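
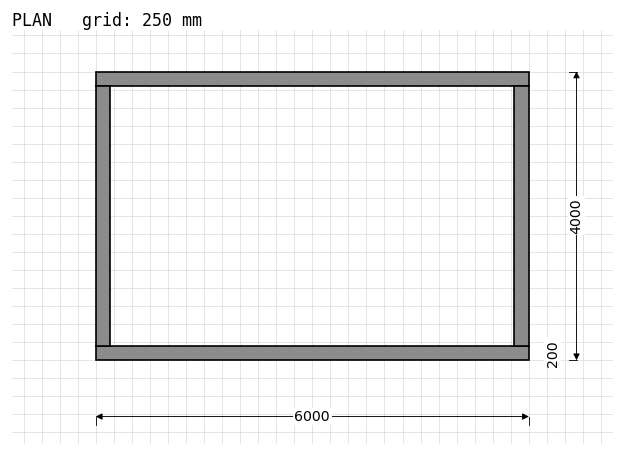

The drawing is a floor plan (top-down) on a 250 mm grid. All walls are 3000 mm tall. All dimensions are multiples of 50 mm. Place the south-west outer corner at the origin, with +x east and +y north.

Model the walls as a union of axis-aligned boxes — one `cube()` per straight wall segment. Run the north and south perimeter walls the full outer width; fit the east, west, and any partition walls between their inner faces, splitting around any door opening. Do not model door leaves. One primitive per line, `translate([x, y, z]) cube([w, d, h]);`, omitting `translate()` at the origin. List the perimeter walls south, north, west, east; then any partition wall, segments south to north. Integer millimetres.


cube([6000, 200, 3000]);
translate([0, 3800, 0]) cube([6000, 200, 3000]);
translate([0, 200, 0]) cube([200, 3600, 3000]);
translate([5800, 200, 0]) cube([200, 3600, 3000]);


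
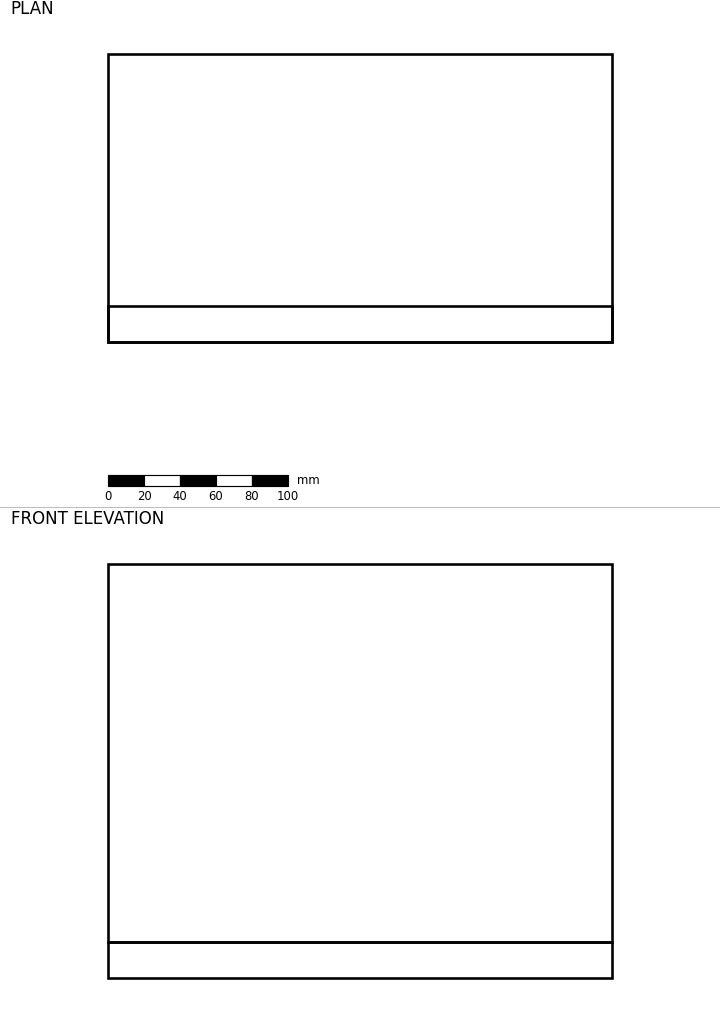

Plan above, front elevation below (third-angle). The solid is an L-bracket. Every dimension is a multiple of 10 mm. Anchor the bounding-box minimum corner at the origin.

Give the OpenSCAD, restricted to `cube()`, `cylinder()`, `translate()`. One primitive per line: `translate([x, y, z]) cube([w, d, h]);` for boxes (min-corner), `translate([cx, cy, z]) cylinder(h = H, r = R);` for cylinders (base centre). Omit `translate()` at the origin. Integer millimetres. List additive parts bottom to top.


cube([280, 160, 20]);
translate([0, 0, 20]) cube([280, 20, 210]);


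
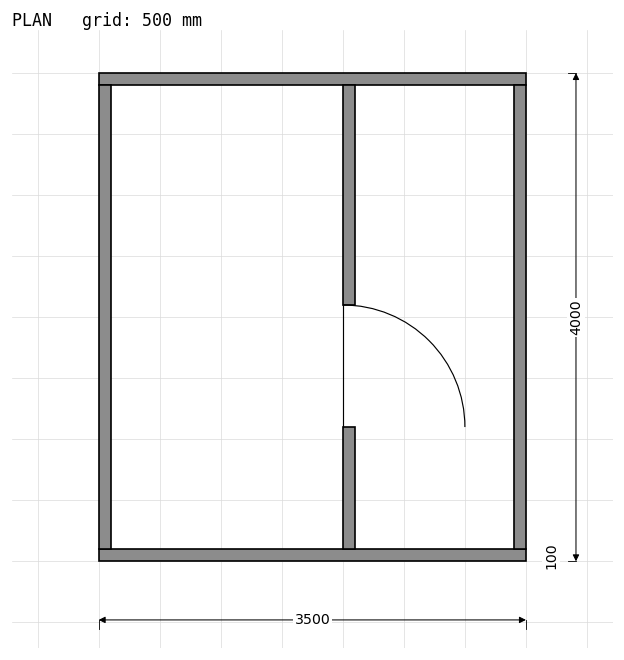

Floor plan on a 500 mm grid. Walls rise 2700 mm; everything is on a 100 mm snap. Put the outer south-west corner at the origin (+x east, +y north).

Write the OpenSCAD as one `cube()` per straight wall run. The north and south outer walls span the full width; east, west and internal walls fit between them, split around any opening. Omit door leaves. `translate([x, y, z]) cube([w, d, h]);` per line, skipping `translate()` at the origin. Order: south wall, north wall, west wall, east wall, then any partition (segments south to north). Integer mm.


cube([3500, 100, 2700]);
translate([0, 3900, 0]) cube([3500, 100, 2700]);
translate([0, 100, 0]) cube([100, 3800, 2700]);
translate([3400, 100, 0]) cube([100, 3800, 2700]);
translate([2000, 100, 0]) cube([100, 1000, 2700]);
translate([2000, 2100, 0]) cube([100, 1800, 2700]);


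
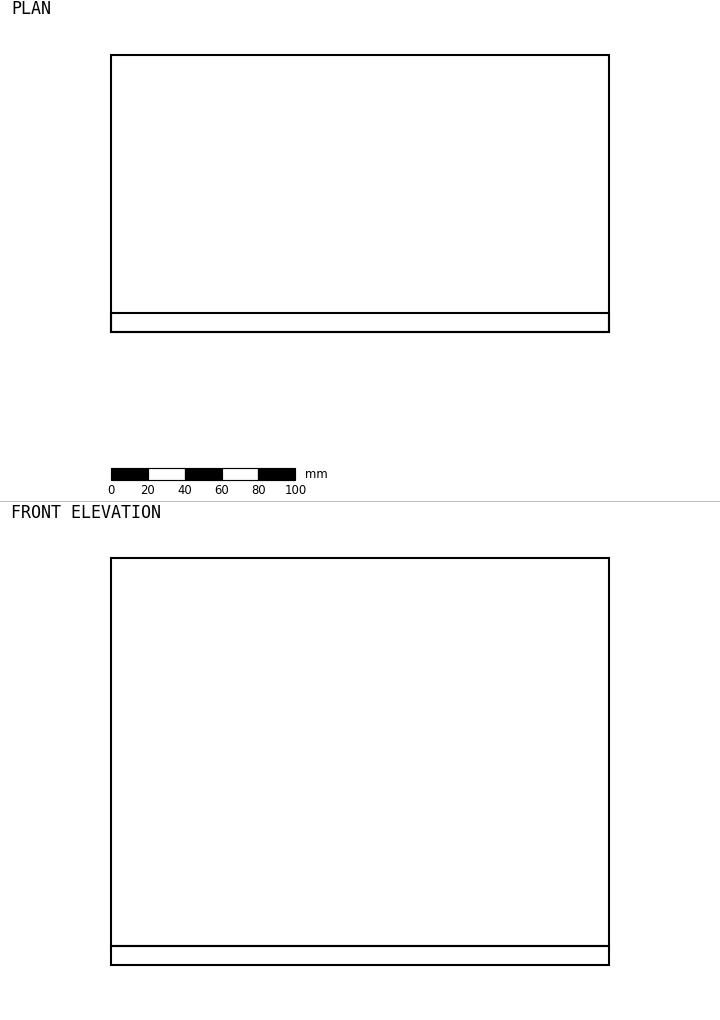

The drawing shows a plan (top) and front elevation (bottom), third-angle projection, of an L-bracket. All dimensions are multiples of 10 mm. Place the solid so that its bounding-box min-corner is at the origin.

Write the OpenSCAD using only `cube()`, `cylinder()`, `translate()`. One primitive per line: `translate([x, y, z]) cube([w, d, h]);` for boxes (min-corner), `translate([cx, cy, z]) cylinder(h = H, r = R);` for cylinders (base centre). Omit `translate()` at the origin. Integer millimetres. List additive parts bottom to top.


cube([270, 150, 10]);
translate([0, 0, 10]) cube([270, 10, 210]);


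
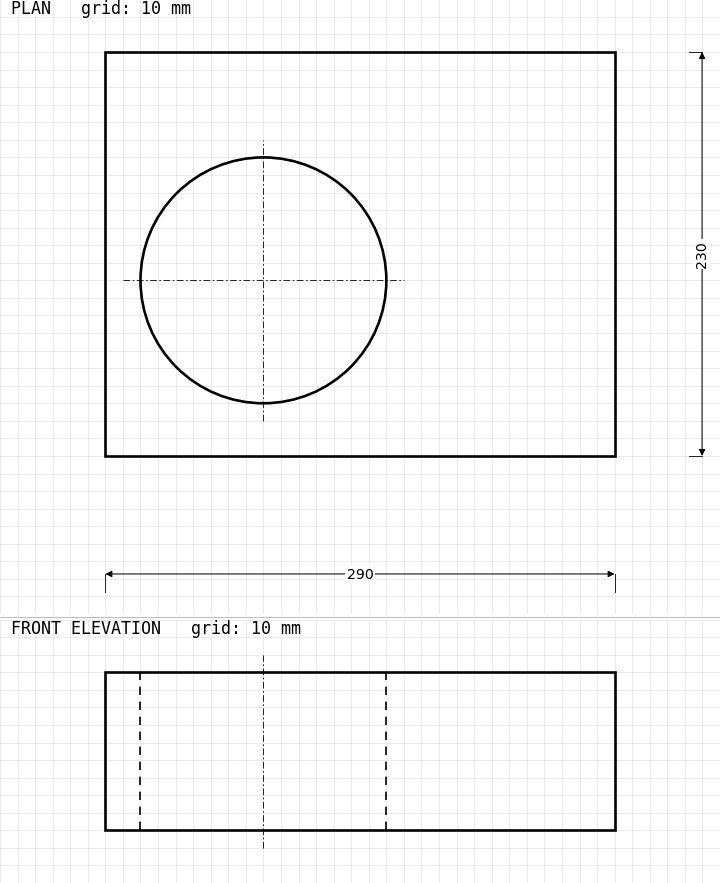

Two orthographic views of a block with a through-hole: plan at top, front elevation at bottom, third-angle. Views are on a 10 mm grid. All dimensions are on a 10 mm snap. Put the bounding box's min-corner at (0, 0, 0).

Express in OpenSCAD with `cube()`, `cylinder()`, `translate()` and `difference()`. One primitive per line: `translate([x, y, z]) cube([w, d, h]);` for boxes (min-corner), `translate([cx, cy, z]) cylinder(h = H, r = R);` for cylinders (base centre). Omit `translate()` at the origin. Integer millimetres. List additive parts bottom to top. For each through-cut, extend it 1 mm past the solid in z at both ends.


difference() {
  cube([290, 230, 90]);
  translate([90, 100, -1]) cylinder(h = 92, r = 70);
}


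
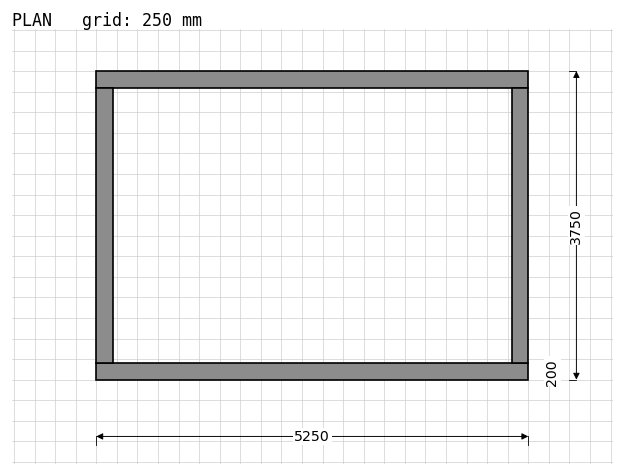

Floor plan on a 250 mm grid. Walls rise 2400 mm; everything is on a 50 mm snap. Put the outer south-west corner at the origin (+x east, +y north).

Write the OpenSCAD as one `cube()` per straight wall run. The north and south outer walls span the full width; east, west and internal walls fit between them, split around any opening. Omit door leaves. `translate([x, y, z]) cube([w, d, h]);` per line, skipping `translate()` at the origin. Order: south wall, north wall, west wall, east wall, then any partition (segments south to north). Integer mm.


cube([5250, 200, 2400]);
translate([0, 3550, 0]) cube([5250, 200, 2400]);
translate([0, 200, 0]) cube([200, 3350, 2400]);
translate([5050, 200, 0]) cube([200, 3350, 2400]);


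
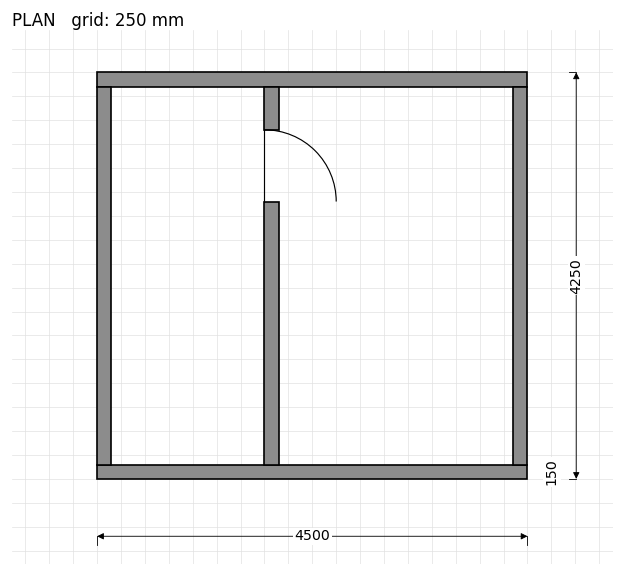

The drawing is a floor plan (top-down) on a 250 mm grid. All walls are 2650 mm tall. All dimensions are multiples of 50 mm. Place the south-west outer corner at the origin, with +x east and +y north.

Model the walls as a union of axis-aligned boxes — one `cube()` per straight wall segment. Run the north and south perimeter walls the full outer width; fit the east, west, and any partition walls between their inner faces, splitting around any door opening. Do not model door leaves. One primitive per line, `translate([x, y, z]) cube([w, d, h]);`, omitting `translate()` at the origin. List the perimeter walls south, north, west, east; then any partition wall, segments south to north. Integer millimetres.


cube([4500, 150, 2650]);
translate([0, 4100, 0]) cube([4500, 150, 2650]);
translate([0, 150, 0]) cube([150, 3950, 2650]);
translate([4350, 150, 0]) cube([150, 3950, 2650]);
translate([1750, 150, 0]) cube([150, 2750, 2650]);
translate([1750, 3650, 0]) cube([150, 450, 2650]);


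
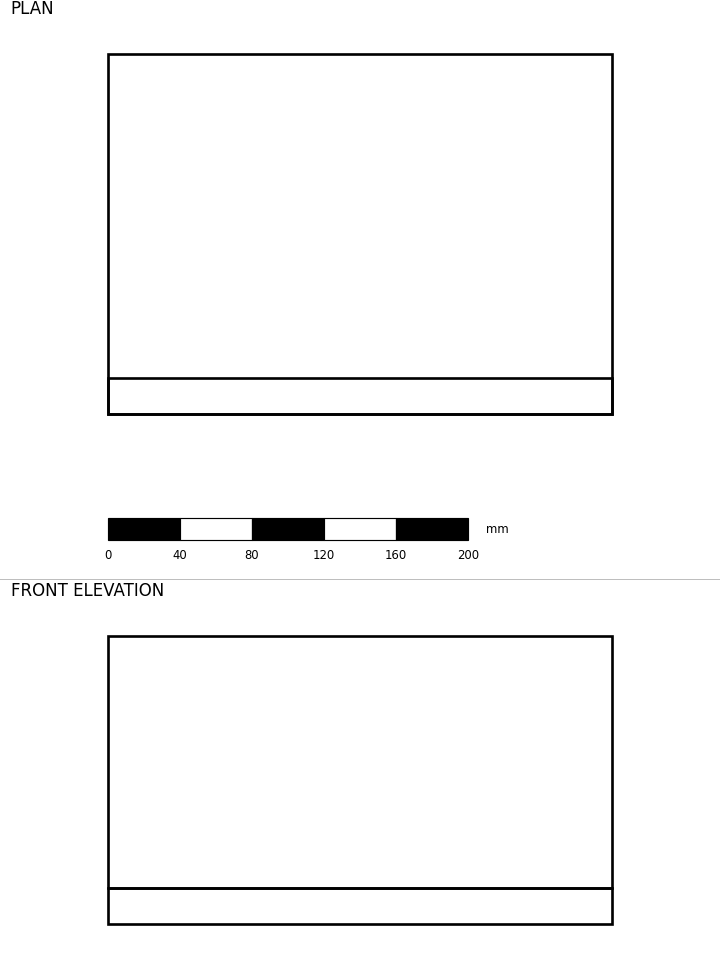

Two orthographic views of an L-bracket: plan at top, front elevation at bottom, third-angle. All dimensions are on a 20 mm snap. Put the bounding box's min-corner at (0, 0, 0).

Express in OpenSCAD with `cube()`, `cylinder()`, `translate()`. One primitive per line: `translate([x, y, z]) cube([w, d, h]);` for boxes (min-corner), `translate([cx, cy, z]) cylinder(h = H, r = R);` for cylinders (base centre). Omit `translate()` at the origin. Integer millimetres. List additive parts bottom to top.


cube([280, 200, 20]);
translate([0, 0, 20]) cube([280, 20, 140]);


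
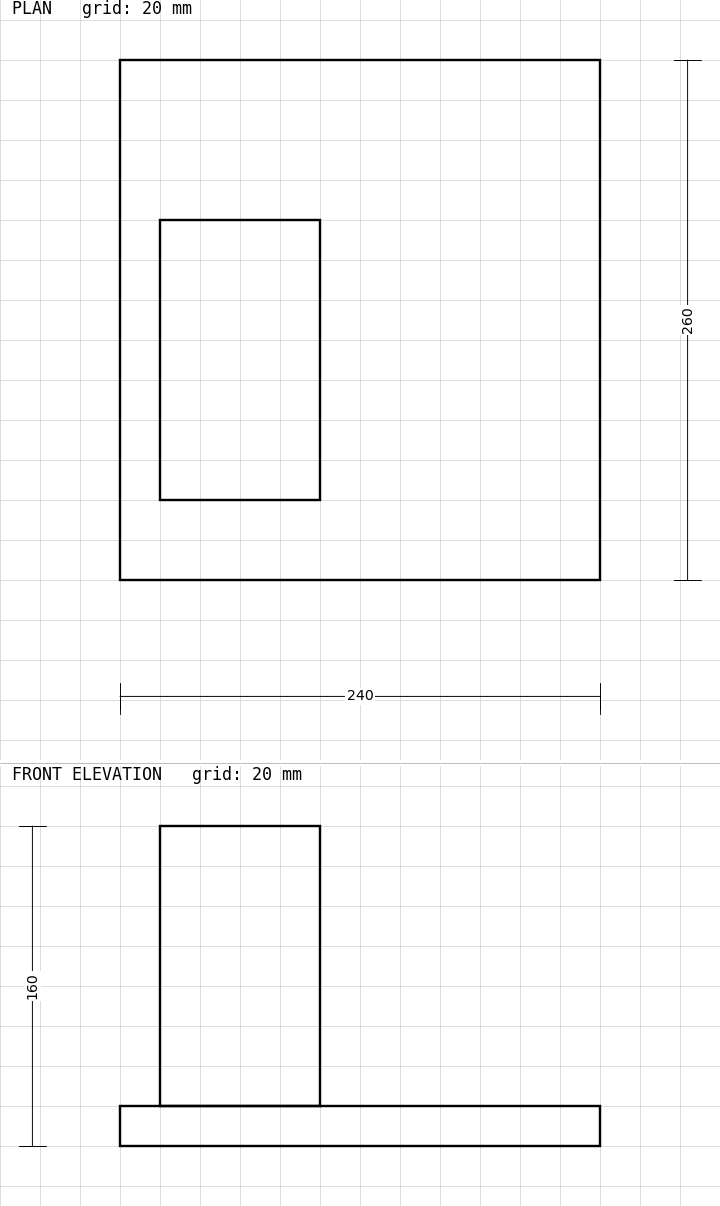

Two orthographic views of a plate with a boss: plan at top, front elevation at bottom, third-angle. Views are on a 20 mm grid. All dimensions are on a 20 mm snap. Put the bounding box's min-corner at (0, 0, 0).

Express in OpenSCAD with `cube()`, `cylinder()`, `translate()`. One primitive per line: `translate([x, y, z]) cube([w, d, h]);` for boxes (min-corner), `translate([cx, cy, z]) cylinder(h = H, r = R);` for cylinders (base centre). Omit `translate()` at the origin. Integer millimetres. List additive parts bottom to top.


cube([240, 260, 20]);
translate([20, 40, 20]) cube([80, 140, 140]);


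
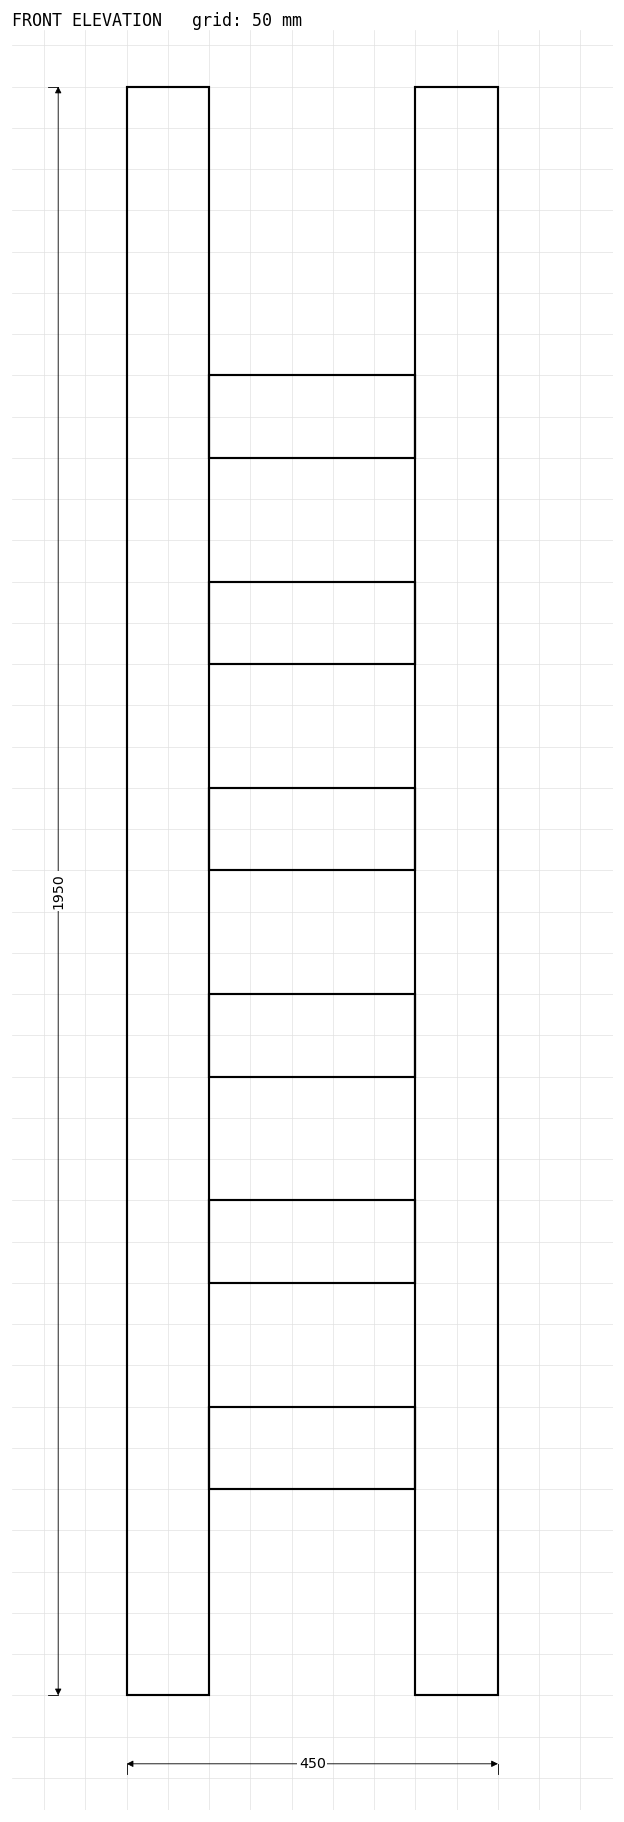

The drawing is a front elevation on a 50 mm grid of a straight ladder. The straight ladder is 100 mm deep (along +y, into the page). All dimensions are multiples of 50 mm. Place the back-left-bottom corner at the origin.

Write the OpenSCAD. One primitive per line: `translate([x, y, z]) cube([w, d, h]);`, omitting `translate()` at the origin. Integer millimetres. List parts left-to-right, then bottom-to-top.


cube([100, 100, 1950]);
translate([100, 0, 250]) cube([250, 100, 100]);
translate([100, 0, 500]) cube([250, 100, 100]);
translate([100, 0, 750]) cube([250, 100, 100]);
translate([100, 0, 1000]) cube([250, 100, 100]);
translate([100, 0, 1250]) cube([250, 100, 100]);
translate([100, 0, 1500]) cube([250, 100, 100]);
translate([350, 0, 0]) cube([100, 100, 1950]);


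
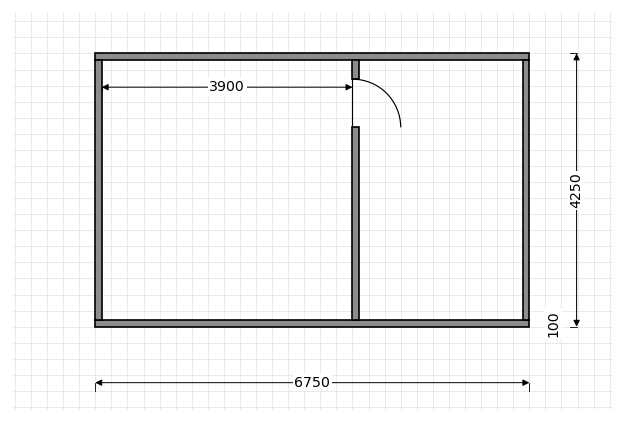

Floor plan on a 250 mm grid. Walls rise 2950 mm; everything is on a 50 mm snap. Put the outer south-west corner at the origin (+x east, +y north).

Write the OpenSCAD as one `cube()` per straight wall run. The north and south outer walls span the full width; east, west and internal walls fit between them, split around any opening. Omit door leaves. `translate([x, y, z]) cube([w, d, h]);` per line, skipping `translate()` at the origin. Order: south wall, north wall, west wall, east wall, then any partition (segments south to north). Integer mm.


cube([6750, 100, 2950]);
translate([0, 4150, 0]) cube([6750, 100, 2950]);
translate([0, 100, 0]) cube([100, 4050, 2950]);
translate([6650, 100, 0]) cube([100, 4050, 2950]);
translate([4000, 100, 0]) cube([100, 3000, 2950]);
translate([4000, 3850, 0]) cube([100, 300, 2950]);


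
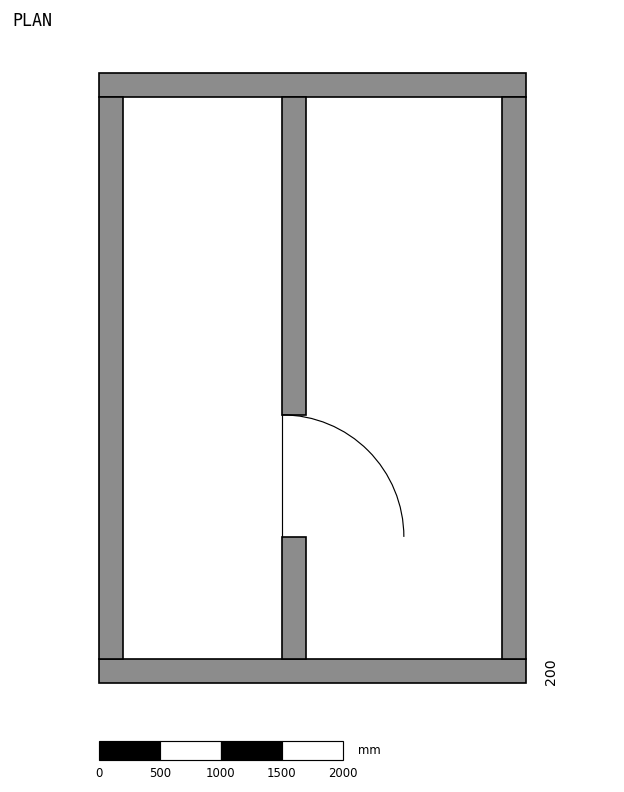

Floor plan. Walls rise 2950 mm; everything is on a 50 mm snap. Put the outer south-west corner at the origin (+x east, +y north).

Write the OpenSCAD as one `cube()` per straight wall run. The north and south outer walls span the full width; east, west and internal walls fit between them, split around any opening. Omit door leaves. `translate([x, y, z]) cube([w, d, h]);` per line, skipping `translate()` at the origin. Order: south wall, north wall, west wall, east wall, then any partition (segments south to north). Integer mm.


cube([3500, 200, 2950]);
translate([0, 4800, 0]) cube([3500, 200, 2950]);
translate([0, 200, 0]) cube([200, 4600, 2950]);
translate([3300, 200, 0]) cube([200, 4600, 2950]);
translate([1500, 200, 0]) cube([200, 1000, 2950]);
translate([1500, 2200, 0]) cube([200, 2600, 2950]);


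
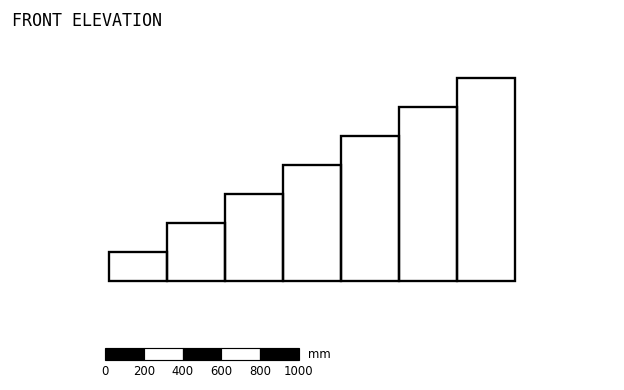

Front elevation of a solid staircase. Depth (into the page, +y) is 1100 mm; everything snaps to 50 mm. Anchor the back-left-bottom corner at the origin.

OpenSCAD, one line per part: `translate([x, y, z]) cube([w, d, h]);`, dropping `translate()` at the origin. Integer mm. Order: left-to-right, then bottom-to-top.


cube([300, 1100, 150]);
translate([300, 0, 0]) cube([300, 1100, 300]);
translate([600, 0, 0]) cube([300, 1100, 450]);
translate([900, 0, 0]) cube([300, 1100, 600]);
translate([1200, 0, 0]) cube([300, 1100, 750]);
translate([1500, 0, 0]) cube([300, 1100, 900]);
translate([1800, 0, 0]) cube([300, 1100, 1050]);


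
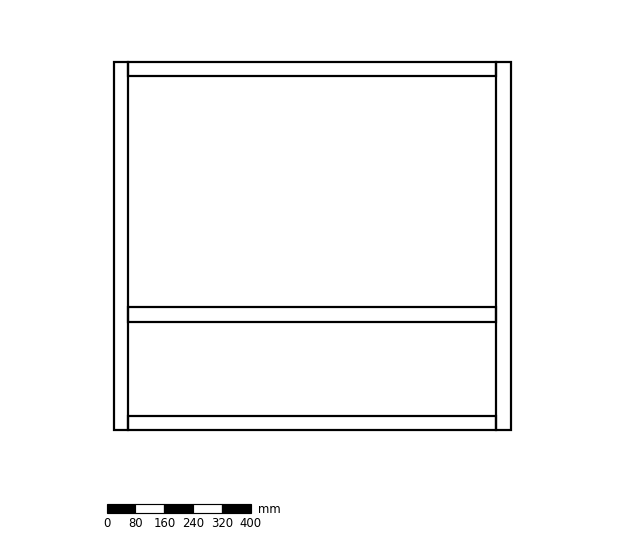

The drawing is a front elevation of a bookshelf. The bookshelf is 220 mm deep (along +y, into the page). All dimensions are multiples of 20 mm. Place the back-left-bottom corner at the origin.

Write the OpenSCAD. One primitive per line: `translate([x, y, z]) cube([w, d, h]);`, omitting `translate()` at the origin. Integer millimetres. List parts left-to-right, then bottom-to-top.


cube([40, 220, 1020]);
translate([40, 0, 0]) cube([1020, 220, 40]);
translate([40, 0, 300]) cube([1020, 220, 40]);
translate([40, 0, 980]) cube([1020, 220, 40]);
translate([1060, 0, 0]) cube([40, 220, 1020]);


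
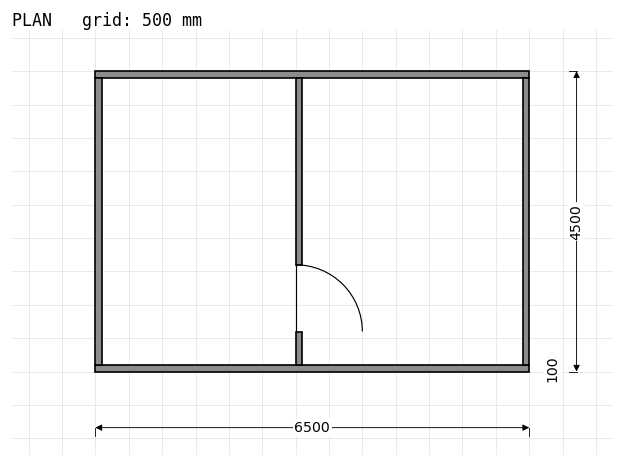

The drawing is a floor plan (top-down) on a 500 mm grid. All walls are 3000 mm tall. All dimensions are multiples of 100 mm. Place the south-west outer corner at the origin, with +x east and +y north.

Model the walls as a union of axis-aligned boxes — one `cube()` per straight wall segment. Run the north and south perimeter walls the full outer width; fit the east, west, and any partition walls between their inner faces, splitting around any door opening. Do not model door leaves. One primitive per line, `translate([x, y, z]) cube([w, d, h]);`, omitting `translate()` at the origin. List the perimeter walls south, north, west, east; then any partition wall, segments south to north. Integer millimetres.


cube([6500, 100, 3000]);
translate([0, 4400, 0]) cube([6500, 100, 3000]);
translate([0, 100, 0]) cube([100, 4300, 3000]);
translate([6400, 100, 0]) cube([100, 4300, 3000]);
translate([3000, 100, 0]) cube([100, 500, 3000]);
translate([3000, 1600, 0]) cube([100, 2800, 3000]);


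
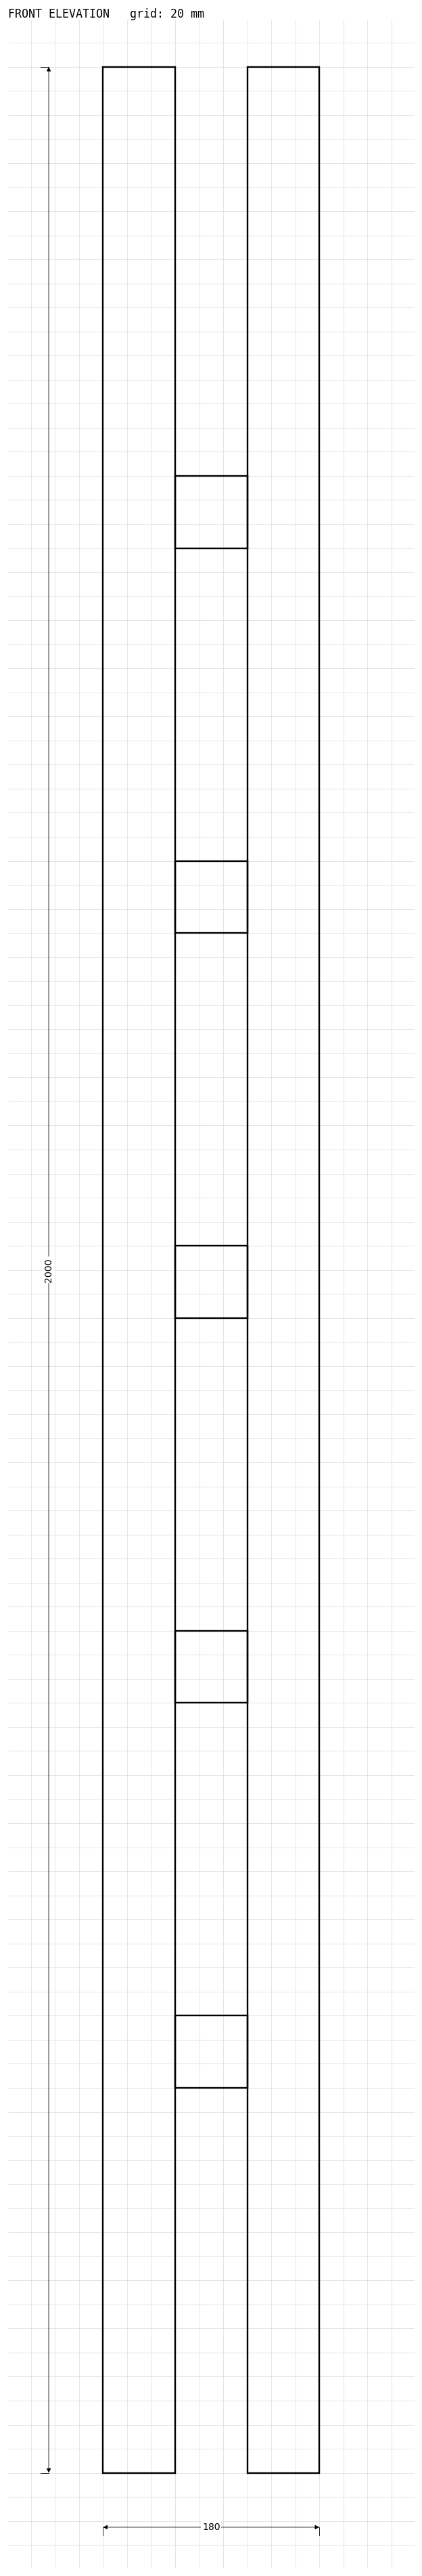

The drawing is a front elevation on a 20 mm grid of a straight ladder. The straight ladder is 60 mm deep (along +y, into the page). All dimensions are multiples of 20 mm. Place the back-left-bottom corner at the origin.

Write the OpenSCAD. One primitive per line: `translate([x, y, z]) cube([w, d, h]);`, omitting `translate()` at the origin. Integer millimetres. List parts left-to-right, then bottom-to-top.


cube([60, 60, 2000]);
translate([60, 0, 320]) cube([60, 60, 60]);
translate([60, 0, 640]) cube([60, 60, 60]);
translate([60, 0, 960]) cube([60, 60, 60]);
translate([60, 0, 1280]) cube([60, 60, 60]);
translate([60, 0, 1600]) cube([60, 60, 60]);
translate([120, 0, 0]) cube([60, 60, 2000]);


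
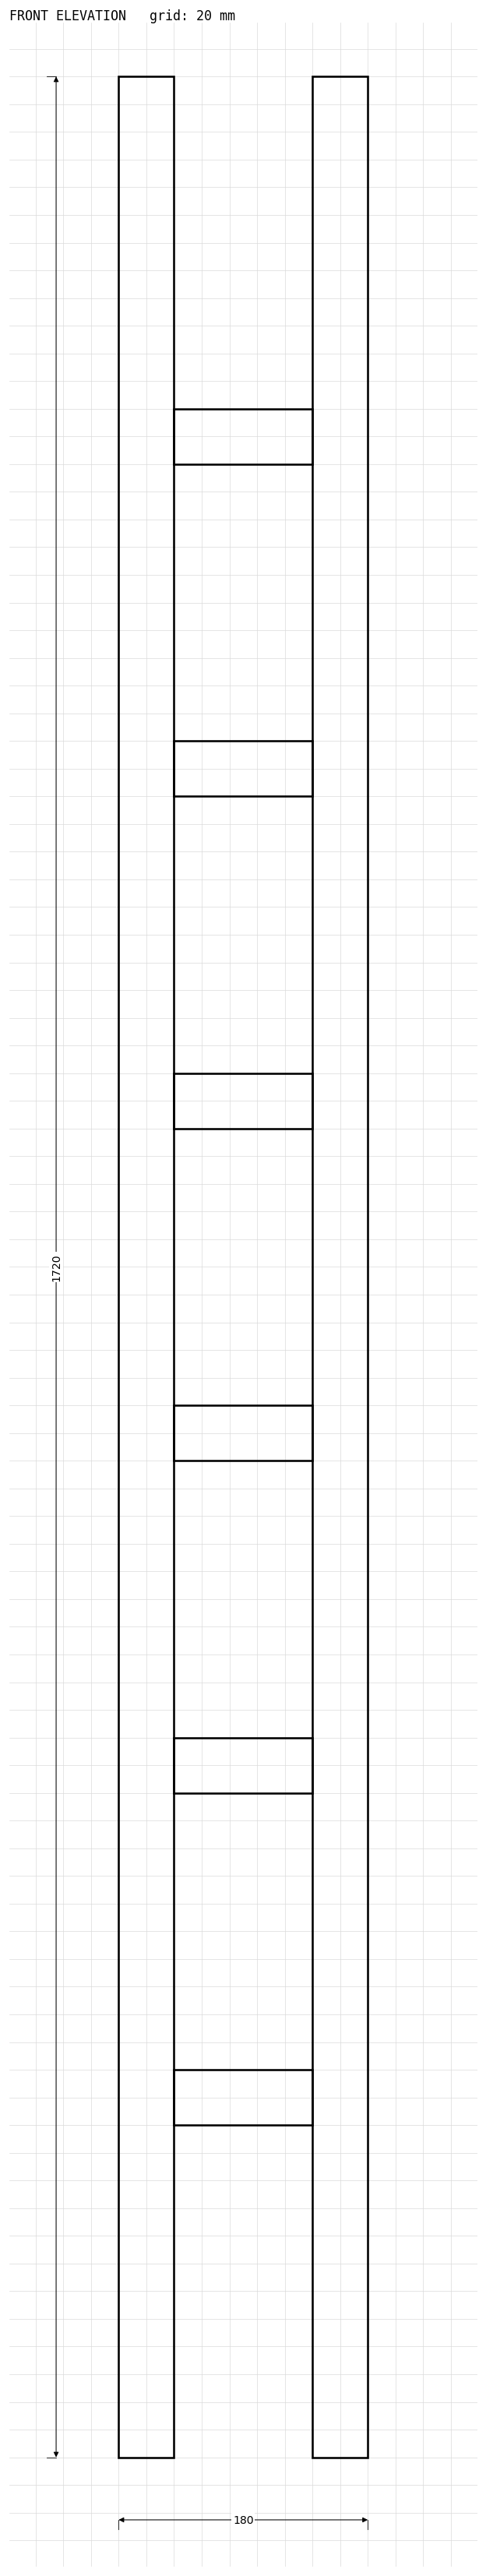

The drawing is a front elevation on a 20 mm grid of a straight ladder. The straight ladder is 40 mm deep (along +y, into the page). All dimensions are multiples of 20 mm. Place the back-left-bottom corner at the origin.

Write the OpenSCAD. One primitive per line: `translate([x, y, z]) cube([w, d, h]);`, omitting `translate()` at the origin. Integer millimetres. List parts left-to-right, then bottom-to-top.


cube([40, 40, 1720]);
translate([40, 0, 240]) cube([100, 40, 40]);
translate([40, 0, 480]) cube([100, 40, 40]);
translate([40, 0, 720]) cube([100, 40, 40]);
translate([40, 0, 960]) cube([100, 40, 40]);
translate([40, 0, 1200]) cube([100, 40, 40]);
translate([40, 0, 1440]) cube([100, 40, 40]);
translate([140, 0, 0]) cube([40, 40, 1720]);


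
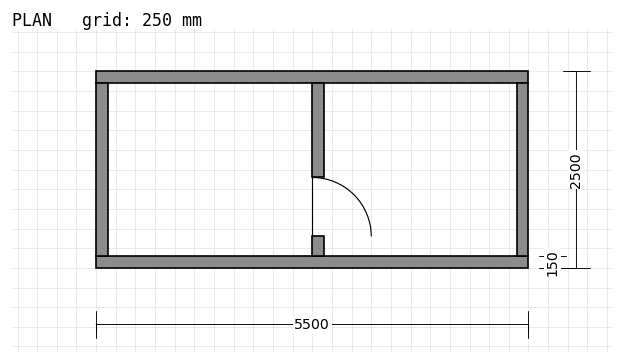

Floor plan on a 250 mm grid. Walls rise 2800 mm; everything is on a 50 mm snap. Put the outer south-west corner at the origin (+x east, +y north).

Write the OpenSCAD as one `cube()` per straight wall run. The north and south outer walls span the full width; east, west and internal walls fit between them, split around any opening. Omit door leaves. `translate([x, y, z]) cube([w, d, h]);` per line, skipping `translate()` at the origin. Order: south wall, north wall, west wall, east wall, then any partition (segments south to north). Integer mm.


cube([5500, 150, 2800]);
translate([0, 2350, 0]) cube([5500, 150, 2800]);
translate([0, 150, 0]) cube([150, 2200, 2800]);
translate([5350, 150, 0]) cube([150, 2200, 2800]);
translate([2750, 150, 0]) cube([150, 250, 2800]);
translate([2750, 1150, 0]) cube([150, 1200, 2800]);


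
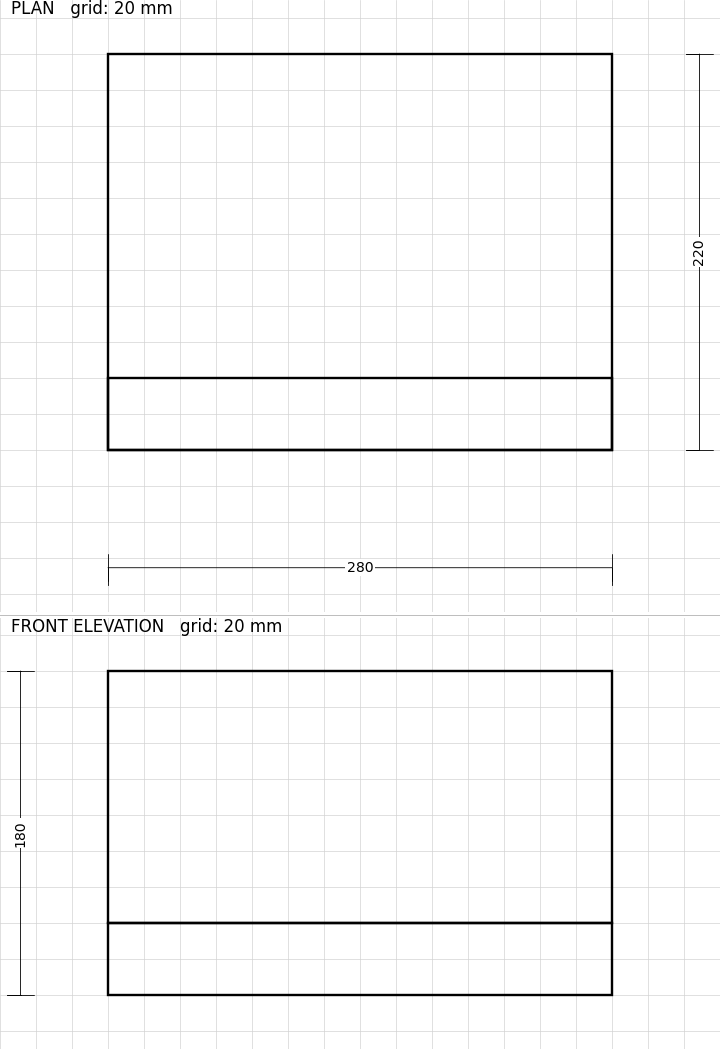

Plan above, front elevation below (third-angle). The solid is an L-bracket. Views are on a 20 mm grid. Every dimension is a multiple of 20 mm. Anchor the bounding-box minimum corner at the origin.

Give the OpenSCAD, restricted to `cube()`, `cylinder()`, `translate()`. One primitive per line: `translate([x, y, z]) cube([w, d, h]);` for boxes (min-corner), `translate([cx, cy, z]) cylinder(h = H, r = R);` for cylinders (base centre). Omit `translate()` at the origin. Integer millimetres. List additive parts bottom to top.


cube([280, 220, 40]);
translate([0, 0, 40]) cube([280, 40, 140]);


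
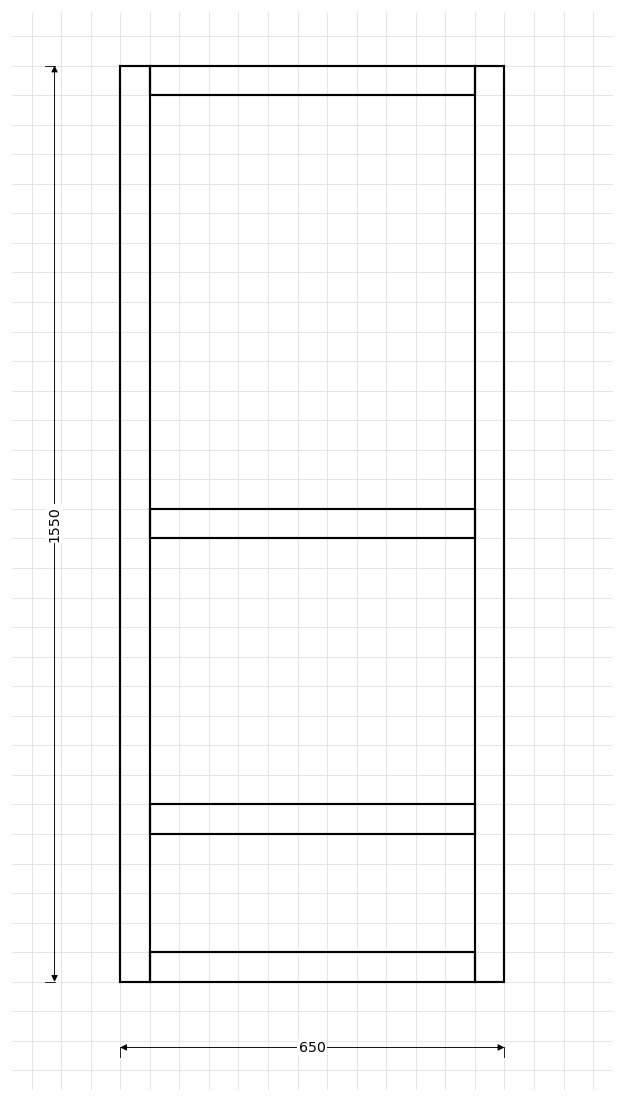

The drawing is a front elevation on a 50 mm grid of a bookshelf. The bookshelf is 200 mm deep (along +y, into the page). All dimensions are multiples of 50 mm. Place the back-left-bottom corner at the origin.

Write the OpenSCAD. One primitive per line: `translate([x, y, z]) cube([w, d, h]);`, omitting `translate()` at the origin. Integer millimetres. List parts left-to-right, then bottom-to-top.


cube([50, 200, 1550]);
translate([50, 0, 0]) cube([550, 200, 50]);
translate([50, 0, 250]) cube([550, 200, 50]);
translate([50, 0, 750]) cube([550, 200, 50]);
translate([50, 0, 1500]) cube([550, 200, 50]);
translate([600, 0, 0]) cube([50, 200, 1550]);


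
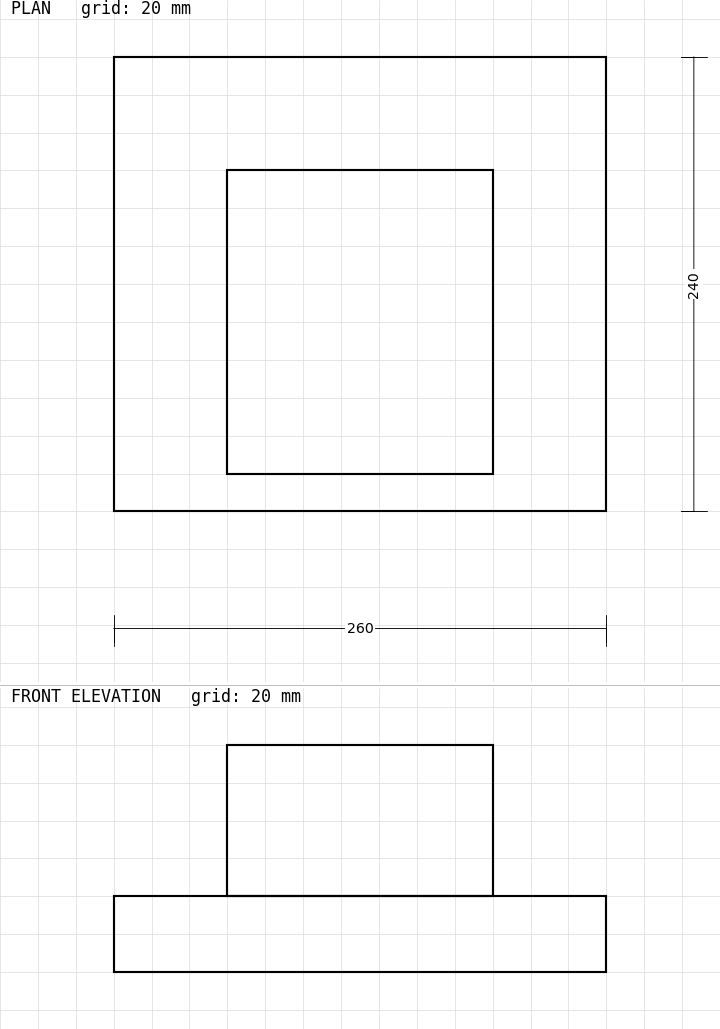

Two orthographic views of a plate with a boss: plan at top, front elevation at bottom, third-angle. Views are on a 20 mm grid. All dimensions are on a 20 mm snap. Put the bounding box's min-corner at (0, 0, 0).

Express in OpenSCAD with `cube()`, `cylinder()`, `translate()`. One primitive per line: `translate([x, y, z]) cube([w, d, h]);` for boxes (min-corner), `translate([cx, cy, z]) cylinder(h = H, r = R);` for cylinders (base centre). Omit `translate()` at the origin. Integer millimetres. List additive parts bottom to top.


cube([260, 240, 40]);
translate([60, 20, 40]) cube([140, 160, 80]);


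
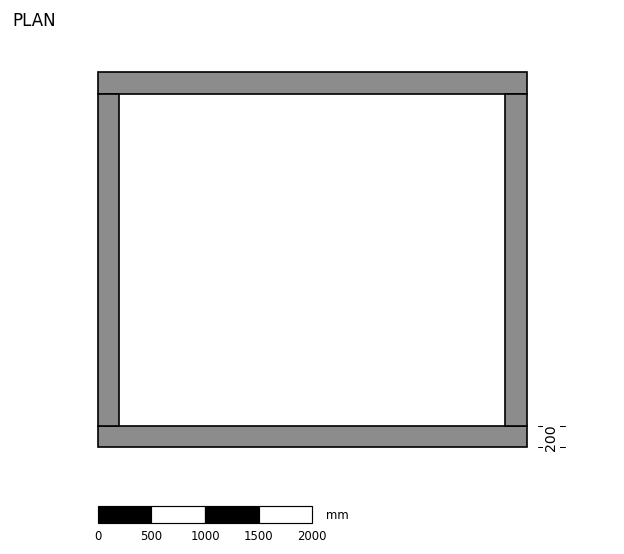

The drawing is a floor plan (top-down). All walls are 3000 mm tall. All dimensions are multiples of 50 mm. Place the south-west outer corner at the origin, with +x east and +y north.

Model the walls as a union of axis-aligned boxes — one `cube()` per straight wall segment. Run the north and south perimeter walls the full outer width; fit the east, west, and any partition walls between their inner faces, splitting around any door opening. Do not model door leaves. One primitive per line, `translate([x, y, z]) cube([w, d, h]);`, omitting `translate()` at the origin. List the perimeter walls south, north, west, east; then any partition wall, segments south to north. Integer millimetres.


cube([4000, 200, 3000]);
translate([0, 3300, 0]) cube([4000, 200, 3000]);
translate([0, 200, 0]) cube([200, 3100, 3000]);
translate([3800, 200, 0]) cube([200, 3100, 3000]);


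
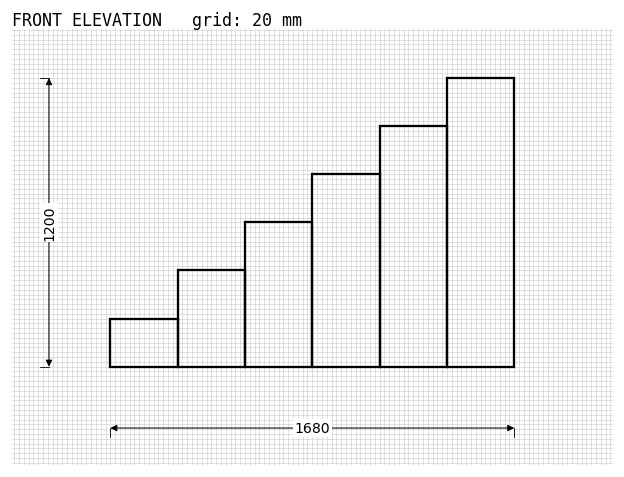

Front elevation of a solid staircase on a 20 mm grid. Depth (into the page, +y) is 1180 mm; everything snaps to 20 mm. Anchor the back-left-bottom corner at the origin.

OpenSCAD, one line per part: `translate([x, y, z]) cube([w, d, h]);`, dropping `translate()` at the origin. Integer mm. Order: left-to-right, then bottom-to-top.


cube([280, 1180, 200]);
translate([280, 0, 0]) cube([280, 1180, 400]);
translate([560, 0, 0]) cube([280, 1180, 600]);
translate([840, 0, 0]) cube([280, 1180, 800]);
translate([1120, 0, 0]) cube([280, 1180, 1000]);
translate([1400, 0, 0]) cube([280, 1180, 1200]);


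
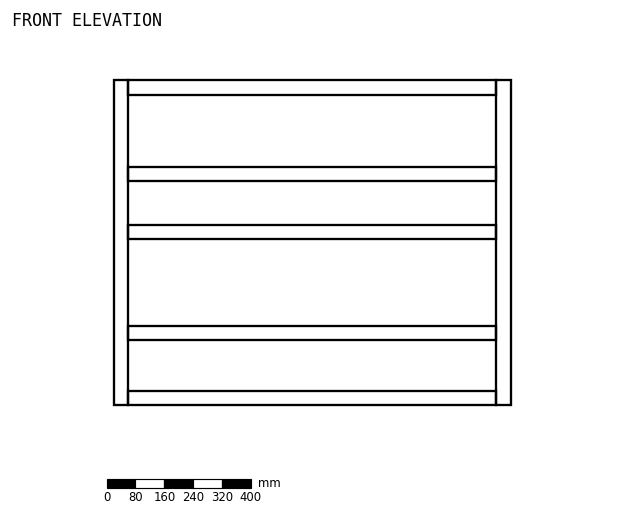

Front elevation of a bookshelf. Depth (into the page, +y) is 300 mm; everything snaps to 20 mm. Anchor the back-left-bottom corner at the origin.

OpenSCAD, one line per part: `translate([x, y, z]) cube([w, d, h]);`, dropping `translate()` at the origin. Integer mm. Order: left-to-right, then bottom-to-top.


cube([40, 300, 900]);
translate([40, 0, 0]) cube([1020, 300, 40]);
translate([40, 0, 180]) cube([1020, 300, 40]);
translate([40, 0, 460]) cube([1020, 300, 40]);
translate([40, 0, 620]) cube([1020, 300, 40]);
translate([40, 0, 860]) cube([1020, 300, 40]);
translate([1060, 0, 0]) cube([40, 300, 900]);


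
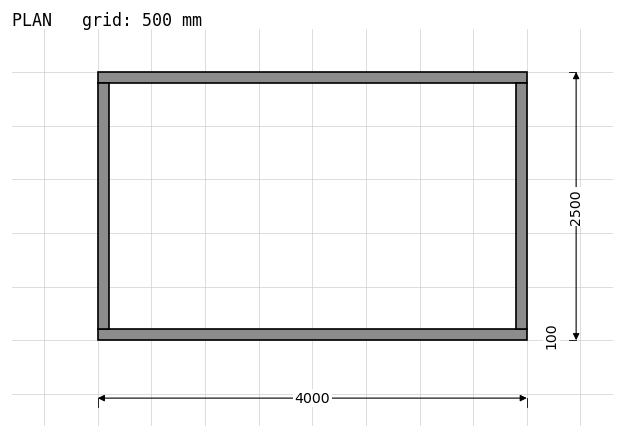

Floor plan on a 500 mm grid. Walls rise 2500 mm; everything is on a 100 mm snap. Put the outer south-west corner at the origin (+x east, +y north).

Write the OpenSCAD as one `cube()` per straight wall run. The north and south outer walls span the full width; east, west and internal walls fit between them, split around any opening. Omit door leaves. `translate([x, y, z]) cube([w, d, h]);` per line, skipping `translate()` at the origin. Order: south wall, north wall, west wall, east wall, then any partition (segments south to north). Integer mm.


cube([4000, 100, 2500]);
translate([0, 2400, 0]) cube([4000, 100, 2500]);
translate([0, 100, 0]) cube([100, 2300, 2500]);
translate([3900, 100, 0]) cube([100, 2300, 2500]);


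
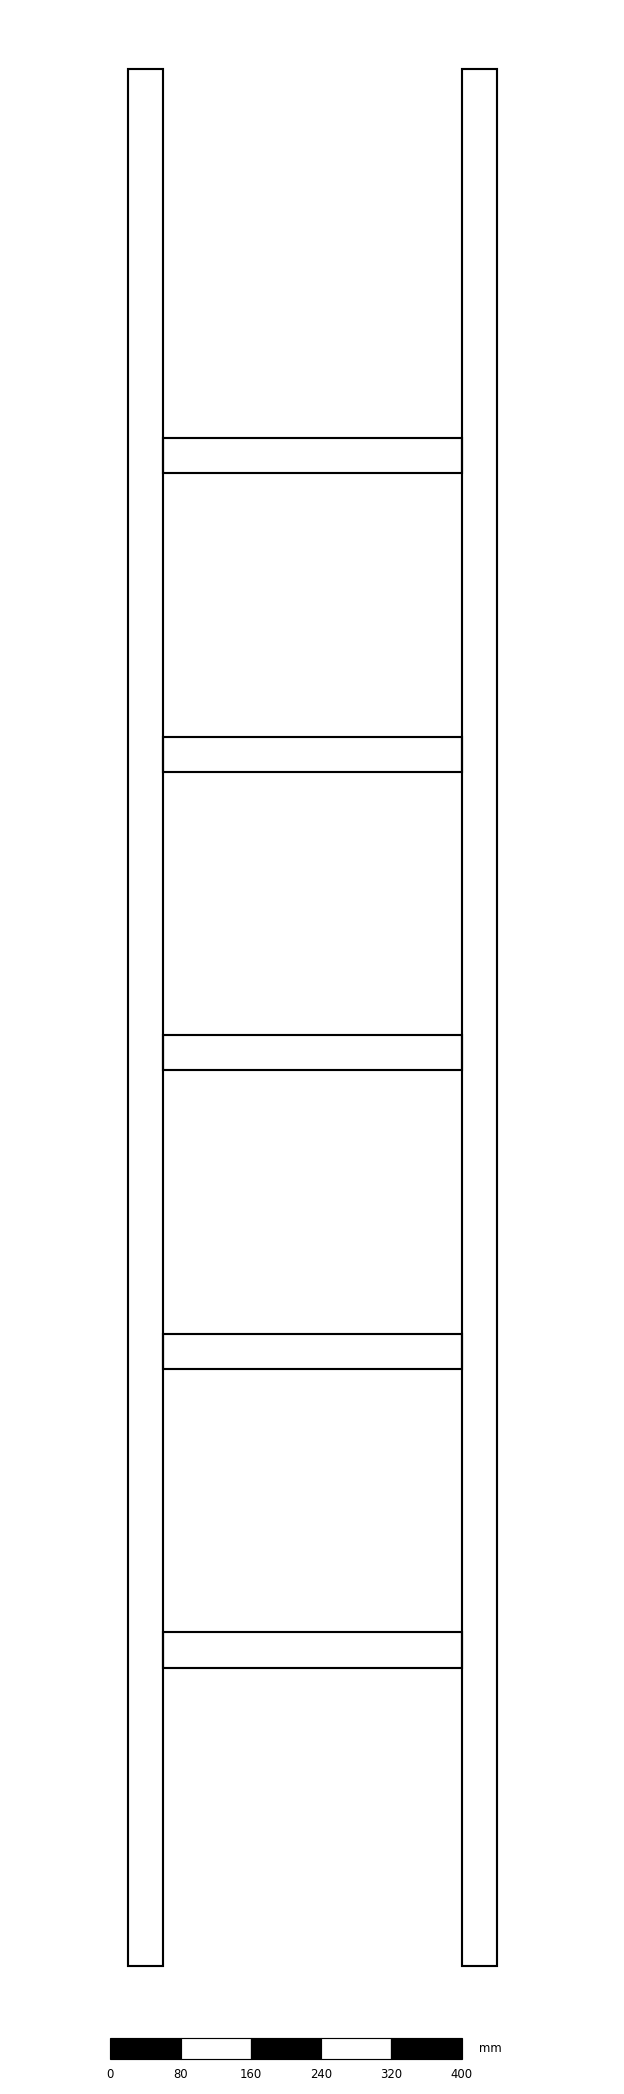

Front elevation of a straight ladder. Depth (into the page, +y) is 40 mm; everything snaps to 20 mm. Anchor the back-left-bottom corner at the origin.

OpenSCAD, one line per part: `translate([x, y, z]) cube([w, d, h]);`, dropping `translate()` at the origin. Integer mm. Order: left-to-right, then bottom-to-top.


cube([40, 40, 2160]);
translate([40, 0, 340]) cube([340, 40, 40]);
translate([40, 0, 680]) cube([340, 40, 40]);
translate([40, 0, 1020]) cube([340, 40, 40]);
translate([40, 0, 1360]) cube([340, 40, 40]);
translate([40, 0, 1700]) cube([340, 40, 40]);
translate([380, 0, 0]) cube([40, 40, 2160]);


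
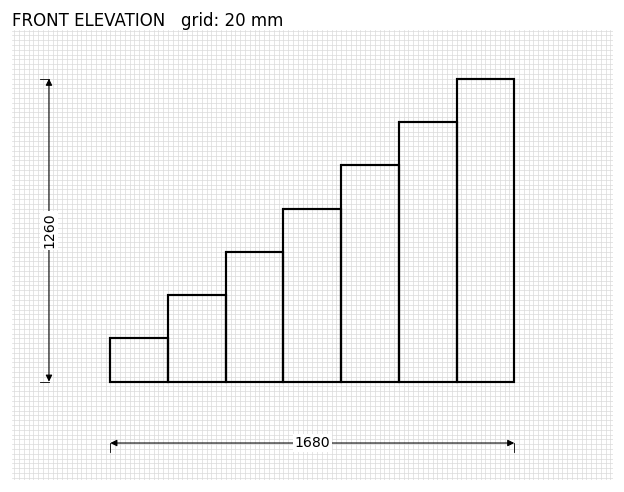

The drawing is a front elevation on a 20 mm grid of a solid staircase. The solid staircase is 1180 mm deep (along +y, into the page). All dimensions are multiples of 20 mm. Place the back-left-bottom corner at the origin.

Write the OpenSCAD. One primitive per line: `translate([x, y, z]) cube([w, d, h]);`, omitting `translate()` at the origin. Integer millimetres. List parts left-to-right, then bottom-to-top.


cube([240, 1180, 180]);
translate([240, 0, 0]) cube([240, 1180, 360]);
translate([480, 0, 0]) cube([240, 1180, 540]);
translate([720, 0, 0]) cube([240, 1180, 720]);
translate([960, 0, 0]) cube([240, 1180, 900]);
translate([1200, 0, 0]) cube([240, 1180, 1080]);
translate([1440, 0, 0]) cube([240, 1180, 1260]);


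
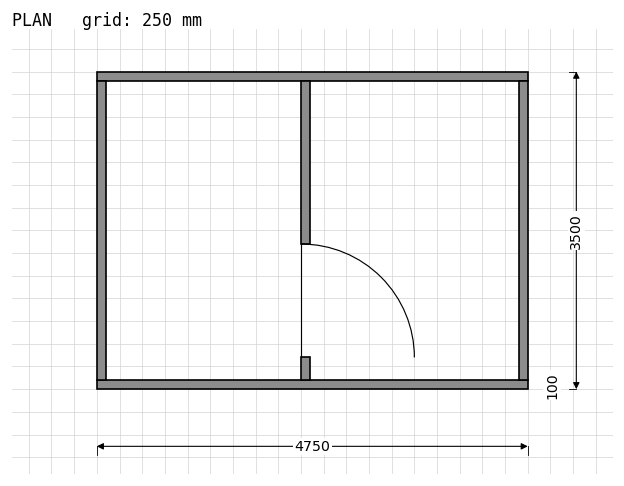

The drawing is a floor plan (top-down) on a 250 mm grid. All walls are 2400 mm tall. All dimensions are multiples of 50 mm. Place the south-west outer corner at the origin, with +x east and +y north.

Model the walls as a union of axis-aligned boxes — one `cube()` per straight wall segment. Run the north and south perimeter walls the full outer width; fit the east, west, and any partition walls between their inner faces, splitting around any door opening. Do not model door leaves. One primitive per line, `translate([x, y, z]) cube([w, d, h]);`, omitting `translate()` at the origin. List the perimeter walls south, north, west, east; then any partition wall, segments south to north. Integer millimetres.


cube([4750, 100, 2400]);
translate([0, 3400, 0]) cube([4750, 100, 2400]);
translate([0, 100, 0]) cube([100, 3300, 2400]);
translate([4650, 100, 0]) cube([100, 3300, 2400]);
translate([2250, 100, 0]) cube([100, 250, 2400]);
translate([2250, 1600, 0]) cube([100, 1800, 2400]);


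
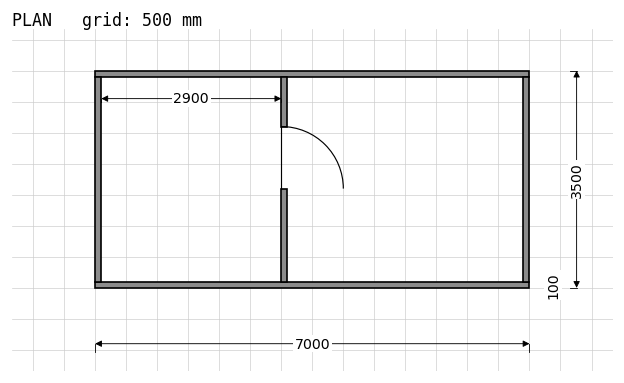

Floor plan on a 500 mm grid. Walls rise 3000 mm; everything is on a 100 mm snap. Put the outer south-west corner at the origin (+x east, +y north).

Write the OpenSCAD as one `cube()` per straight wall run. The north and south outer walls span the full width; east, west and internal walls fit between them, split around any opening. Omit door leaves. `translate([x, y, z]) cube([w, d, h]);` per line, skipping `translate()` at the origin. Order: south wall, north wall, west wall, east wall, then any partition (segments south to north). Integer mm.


cube([7000, 100, 3000]);
translate([0, 3400, 0]) cube([7000, 100, 3000]);
translate([0, 100, 0]) cube([100, 3300, 3000]);
translate([6900, 100, 0]) cube([100, 3300, 3000]);
translate([3000, 100, 0]) cube([100, 1500, 3000]);
translate([3000, 2600, 0]) cube([100, 800, 3000]);


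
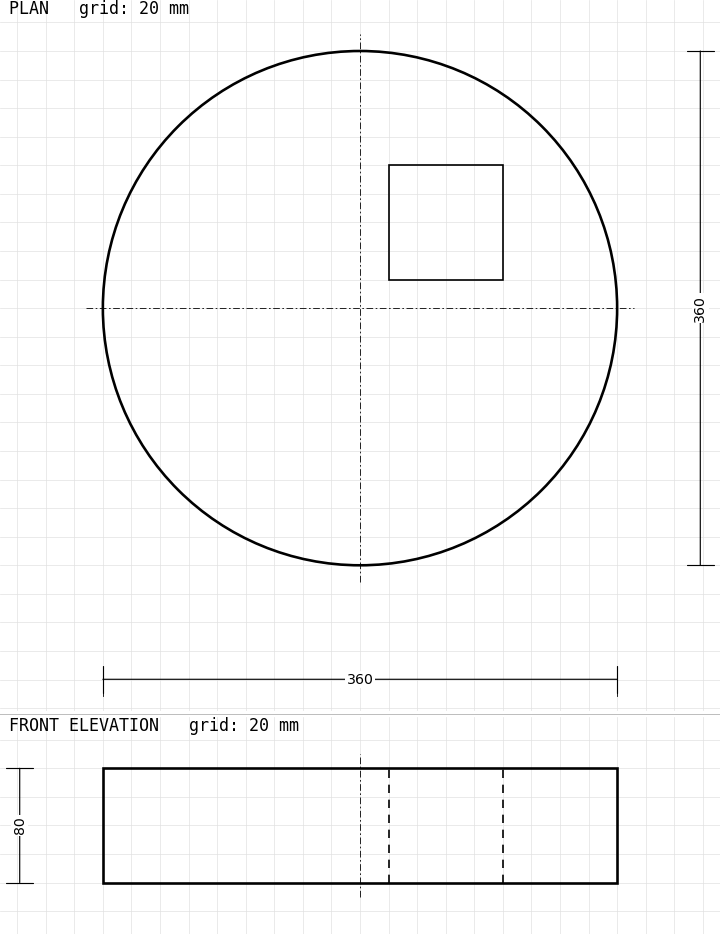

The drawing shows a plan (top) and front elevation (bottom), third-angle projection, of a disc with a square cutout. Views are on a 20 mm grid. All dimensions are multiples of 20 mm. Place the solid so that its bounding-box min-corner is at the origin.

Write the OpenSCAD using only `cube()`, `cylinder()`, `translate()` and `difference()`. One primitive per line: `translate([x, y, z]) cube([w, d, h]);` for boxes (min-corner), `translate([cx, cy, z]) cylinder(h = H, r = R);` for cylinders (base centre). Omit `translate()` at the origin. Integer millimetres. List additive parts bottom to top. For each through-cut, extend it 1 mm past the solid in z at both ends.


difference() {
  translate([180, 180, 0]) cylinder(h = 80, r = 180);
  translate([200, 200, -1]) cube([80, 80, 82]);
}


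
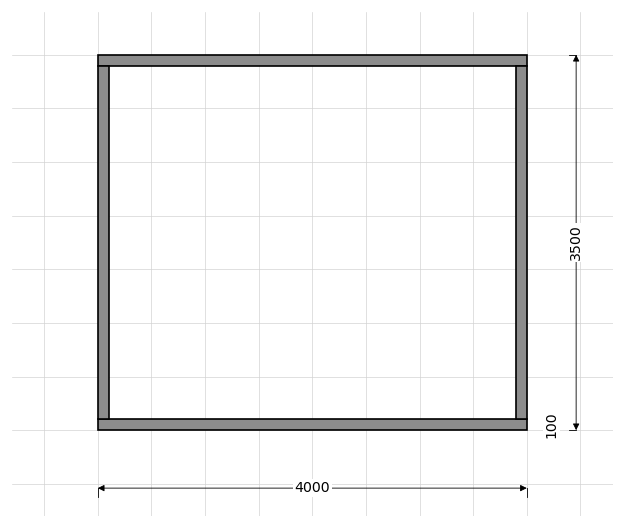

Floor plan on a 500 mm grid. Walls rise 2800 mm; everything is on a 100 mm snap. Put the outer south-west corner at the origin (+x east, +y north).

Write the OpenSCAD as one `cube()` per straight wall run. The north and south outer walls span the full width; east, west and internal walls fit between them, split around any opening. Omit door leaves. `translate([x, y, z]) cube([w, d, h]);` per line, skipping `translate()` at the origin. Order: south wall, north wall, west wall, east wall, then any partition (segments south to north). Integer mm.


cube([4000, 100, 2800]);
translate([0, 3400, 0]) cube([4000, 100, 2800]);
translate([0, 100, 0]) cube([100, 3300, 2800]);
translate([3900, 100, 0]) cube([100, 3300, 2800]);


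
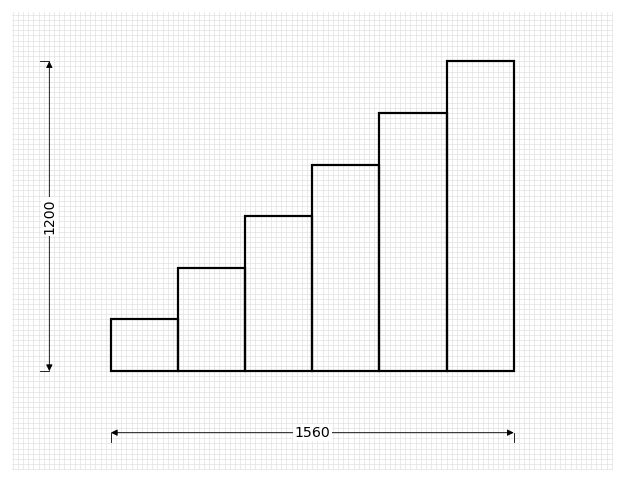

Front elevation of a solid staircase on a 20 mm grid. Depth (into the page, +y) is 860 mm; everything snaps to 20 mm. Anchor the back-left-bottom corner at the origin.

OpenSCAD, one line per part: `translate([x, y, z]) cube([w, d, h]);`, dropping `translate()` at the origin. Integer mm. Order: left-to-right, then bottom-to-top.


cube([260, 860, 200]);
translate([260, 0, 0]) cube([260, 860, 400]);
translate([520, 0, 0]) cube([260, 860, 600]);
translate([780, 0, 0]) cube([260, 860, 800]);
translate([1040, 0, 0]) cube([260, 860, 1000]);
translate([1300, 0, 0]) cube([260, 860, 1200]);


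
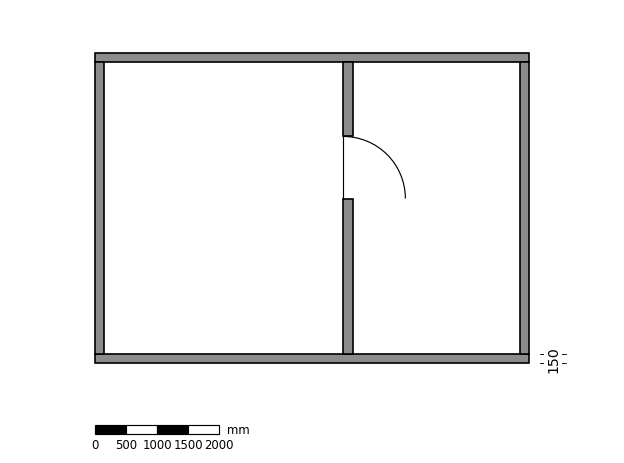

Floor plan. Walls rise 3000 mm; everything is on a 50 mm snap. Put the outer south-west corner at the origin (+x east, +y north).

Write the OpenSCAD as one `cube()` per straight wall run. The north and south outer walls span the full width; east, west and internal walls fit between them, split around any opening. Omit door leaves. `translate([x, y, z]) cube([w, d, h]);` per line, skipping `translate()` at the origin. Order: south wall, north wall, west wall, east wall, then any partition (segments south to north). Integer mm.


cube([7000, 150, 3000]);
translate([0, 4850, 0]) cube([7000, 150, 3000]);
translate([0, 150, 0]) cube([150, 4700, 3000]);
translate([6850, 150, 0]) cube([150, 4700, 3000]);
translate([4000, 150, 0]) cube([150, 2500, 3000]);
translate([4000, 3650, 0]) cube([150, 1200, 3000]);


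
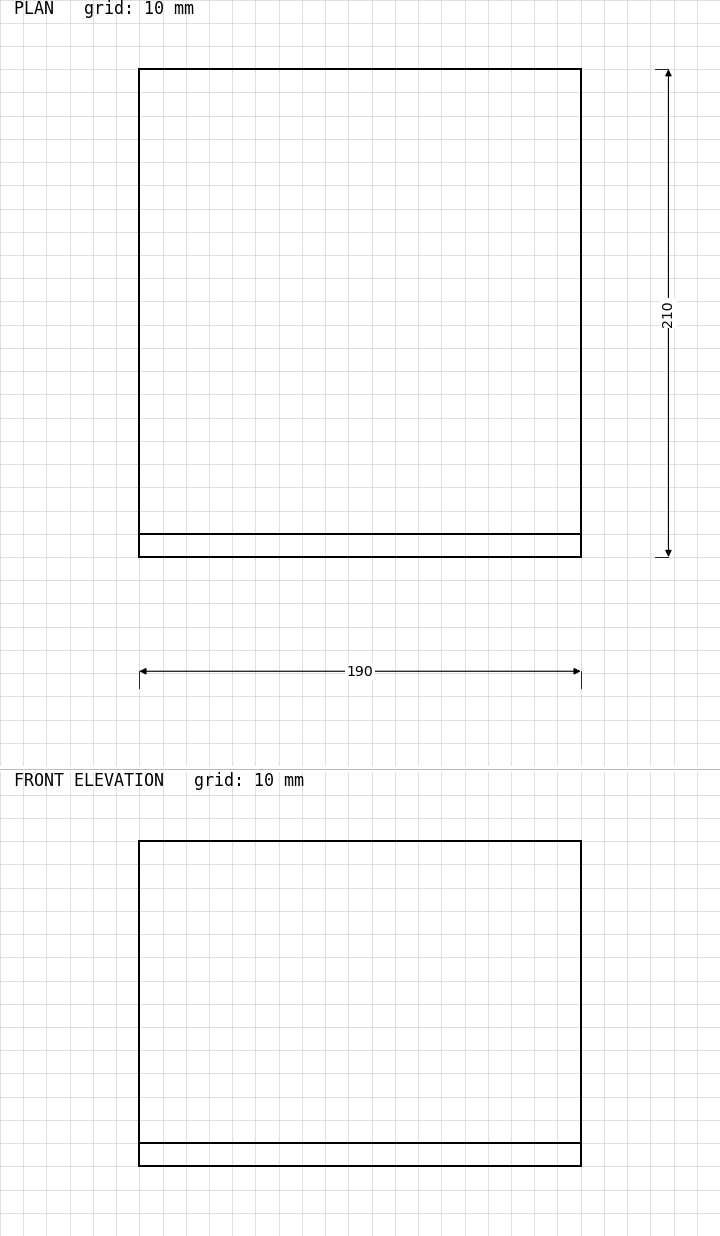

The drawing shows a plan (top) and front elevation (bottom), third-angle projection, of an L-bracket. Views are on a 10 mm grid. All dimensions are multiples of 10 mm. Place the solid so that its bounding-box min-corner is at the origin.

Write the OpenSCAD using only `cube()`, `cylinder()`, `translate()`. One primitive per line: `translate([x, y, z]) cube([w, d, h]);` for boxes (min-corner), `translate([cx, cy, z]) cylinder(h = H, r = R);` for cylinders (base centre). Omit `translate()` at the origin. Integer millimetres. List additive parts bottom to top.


cube([190, 210, 10]);
translate([0, 0, 10]) cube([190, 10, 130]);


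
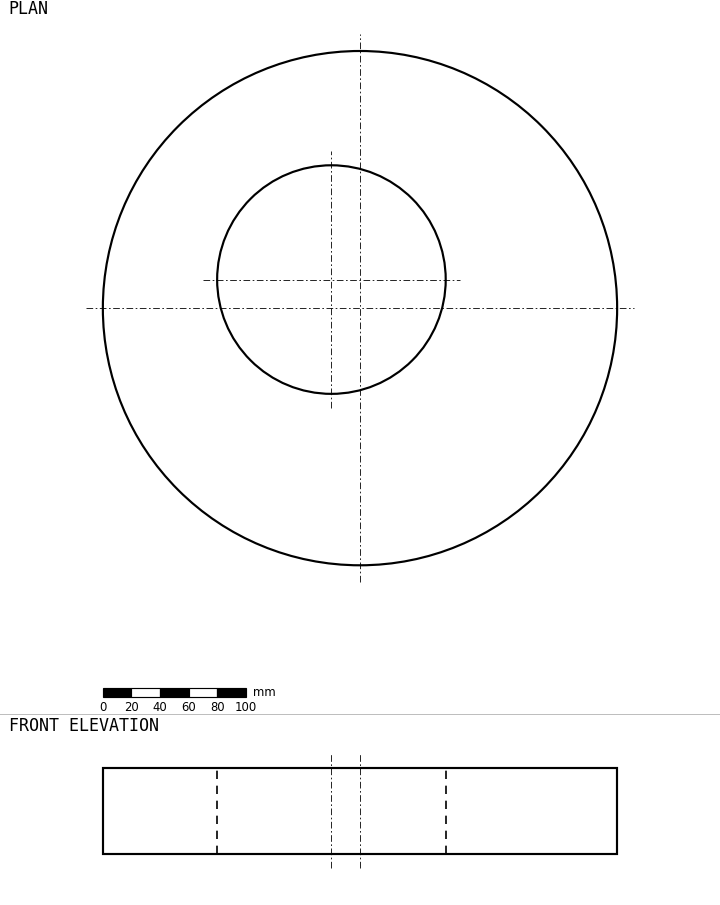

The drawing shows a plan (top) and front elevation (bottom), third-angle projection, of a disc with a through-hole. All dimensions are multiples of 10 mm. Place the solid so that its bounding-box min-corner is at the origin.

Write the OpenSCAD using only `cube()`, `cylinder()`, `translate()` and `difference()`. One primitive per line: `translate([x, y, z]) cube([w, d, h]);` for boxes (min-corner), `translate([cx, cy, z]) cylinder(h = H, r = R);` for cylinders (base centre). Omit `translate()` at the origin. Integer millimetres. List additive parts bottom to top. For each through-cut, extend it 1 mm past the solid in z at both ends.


difference() {
  translate([180, 180, 0]) cylinder(h = 60, r = 180);
  translate([160, 200, -1]) cylinder(h = 62, r = 80);
}


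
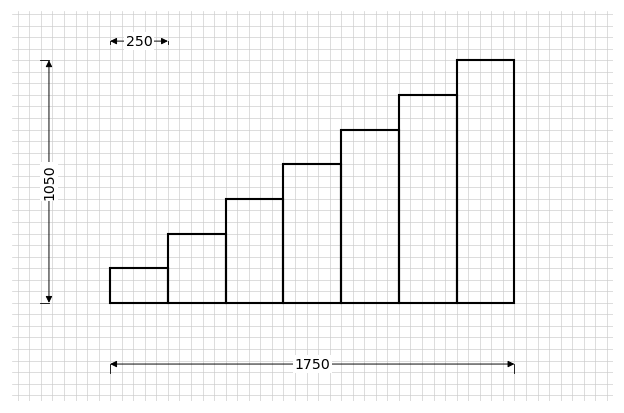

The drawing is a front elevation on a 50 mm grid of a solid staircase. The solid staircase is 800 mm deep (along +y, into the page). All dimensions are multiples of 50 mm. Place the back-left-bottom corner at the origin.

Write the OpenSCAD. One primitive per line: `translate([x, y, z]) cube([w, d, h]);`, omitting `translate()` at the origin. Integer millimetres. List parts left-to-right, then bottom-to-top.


cube([250, 800, 150]);
translate([250, 0, 0]) cube([250, 800, 300]);
translate([500, 0, 0]) cube([250, 800, 450]);
translate([750, 0, 0]) cube([250, 800, 600]);
translate([1000, 0, 0]) cube([250, 800, 750]);
translate([1250, 0, 0]) cube([250, 800, 900]);
translate([1500, 0, 0]) cube([250, 800, 1050]);


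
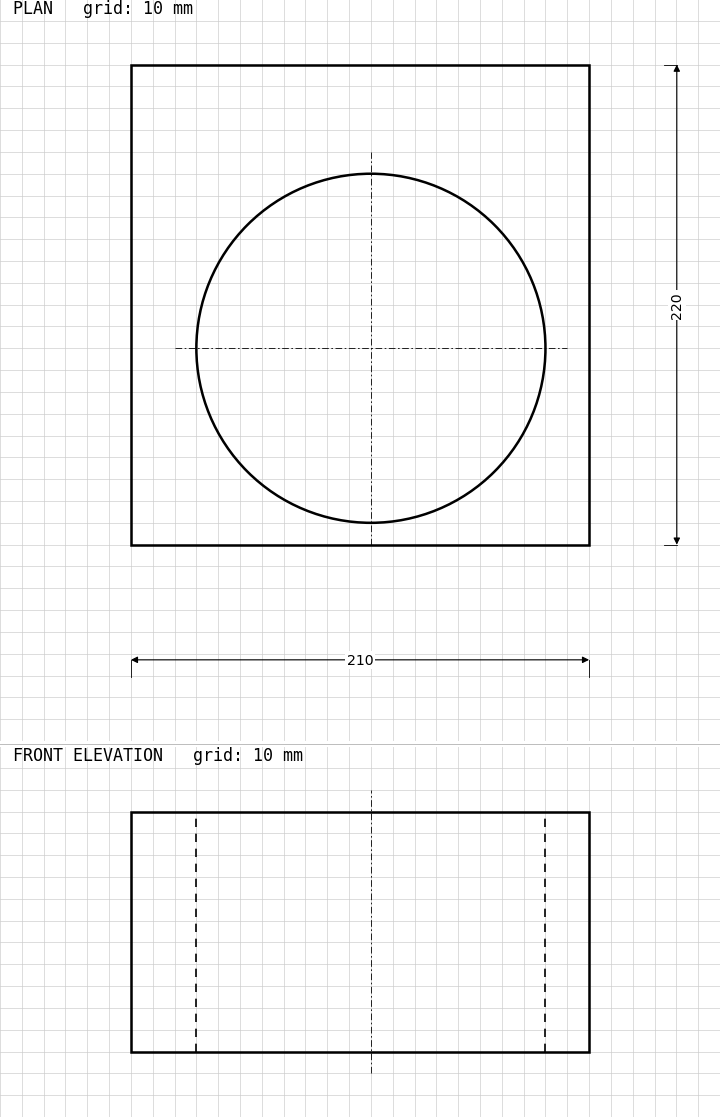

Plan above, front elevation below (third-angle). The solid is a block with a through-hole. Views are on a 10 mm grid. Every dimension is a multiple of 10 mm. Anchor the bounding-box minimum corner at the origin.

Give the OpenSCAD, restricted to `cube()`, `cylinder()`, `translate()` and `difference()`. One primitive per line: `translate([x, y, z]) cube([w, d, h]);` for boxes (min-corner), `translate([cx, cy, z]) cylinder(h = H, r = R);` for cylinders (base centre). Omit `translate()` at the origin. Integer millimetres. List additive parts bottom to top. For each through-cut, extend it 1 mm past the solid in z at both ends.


difference() {
  cube([210, 220, 110]);
  translate([110, 90, -1]) cylinder(h = 112, r = 80);
}


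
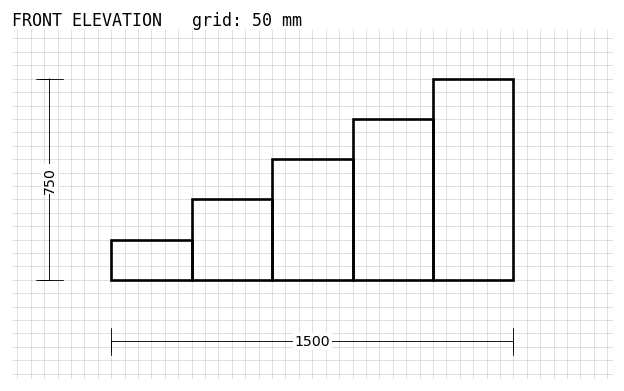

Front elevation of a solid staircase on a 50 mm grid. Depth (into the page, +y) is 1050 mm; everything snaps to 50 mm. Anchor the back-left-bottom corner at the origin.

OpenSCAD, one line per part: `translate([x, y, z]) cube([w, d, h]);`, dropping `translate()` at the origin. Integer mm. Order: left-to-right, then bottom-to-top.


cube([300, 1050, 150]);
translate([300, 0, 0]) cube([300, 1050, 300]);
translate([600, 0, 0]) cube([300, 1050, 450]);
translate([900, 0, 0]) cube([300, 1050, 600]);
translate([1200, 0, 0]) cube([300, 1050, 750]);


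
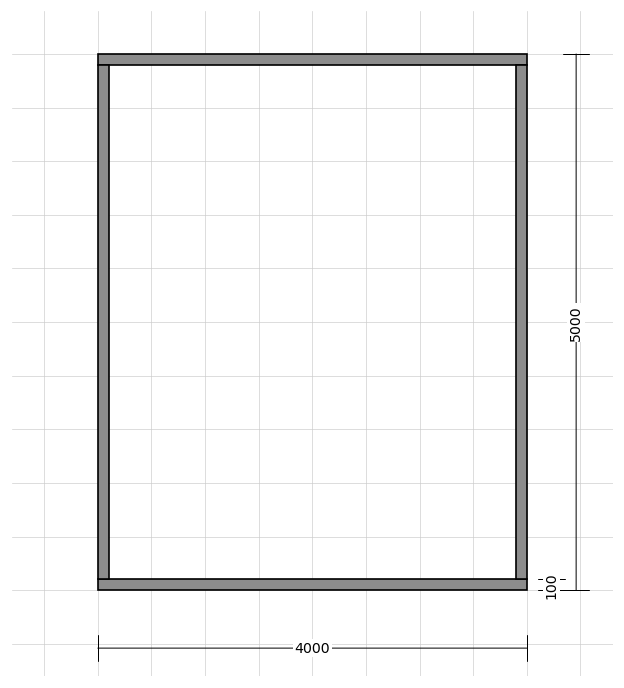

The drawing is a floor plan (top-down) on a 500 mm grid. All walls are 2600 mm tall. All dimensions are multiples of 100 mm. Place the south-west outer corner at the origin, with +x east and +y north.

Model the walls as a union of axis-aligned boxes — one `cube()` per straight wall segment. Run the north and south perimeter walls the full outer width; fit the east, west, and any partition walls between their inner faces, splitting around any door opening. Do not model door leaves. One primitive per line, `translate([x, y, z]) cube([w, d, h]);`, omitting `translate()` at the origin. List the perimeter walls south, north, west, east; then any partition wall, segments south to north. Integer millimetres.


cube([4000, 100, 2600]);
translate([0, 4900, 0]) cube([4000, 100, 2600]);
translate([0, 100, 0]) cube([100, 4800, 2600]);
translate([3900, 100, 0]) cube([100, 4800, 2600]);
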